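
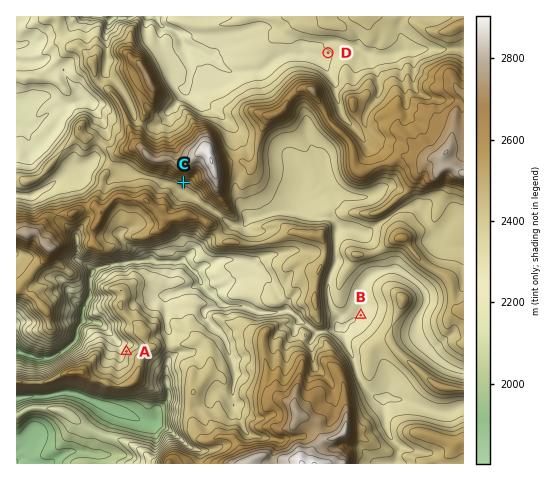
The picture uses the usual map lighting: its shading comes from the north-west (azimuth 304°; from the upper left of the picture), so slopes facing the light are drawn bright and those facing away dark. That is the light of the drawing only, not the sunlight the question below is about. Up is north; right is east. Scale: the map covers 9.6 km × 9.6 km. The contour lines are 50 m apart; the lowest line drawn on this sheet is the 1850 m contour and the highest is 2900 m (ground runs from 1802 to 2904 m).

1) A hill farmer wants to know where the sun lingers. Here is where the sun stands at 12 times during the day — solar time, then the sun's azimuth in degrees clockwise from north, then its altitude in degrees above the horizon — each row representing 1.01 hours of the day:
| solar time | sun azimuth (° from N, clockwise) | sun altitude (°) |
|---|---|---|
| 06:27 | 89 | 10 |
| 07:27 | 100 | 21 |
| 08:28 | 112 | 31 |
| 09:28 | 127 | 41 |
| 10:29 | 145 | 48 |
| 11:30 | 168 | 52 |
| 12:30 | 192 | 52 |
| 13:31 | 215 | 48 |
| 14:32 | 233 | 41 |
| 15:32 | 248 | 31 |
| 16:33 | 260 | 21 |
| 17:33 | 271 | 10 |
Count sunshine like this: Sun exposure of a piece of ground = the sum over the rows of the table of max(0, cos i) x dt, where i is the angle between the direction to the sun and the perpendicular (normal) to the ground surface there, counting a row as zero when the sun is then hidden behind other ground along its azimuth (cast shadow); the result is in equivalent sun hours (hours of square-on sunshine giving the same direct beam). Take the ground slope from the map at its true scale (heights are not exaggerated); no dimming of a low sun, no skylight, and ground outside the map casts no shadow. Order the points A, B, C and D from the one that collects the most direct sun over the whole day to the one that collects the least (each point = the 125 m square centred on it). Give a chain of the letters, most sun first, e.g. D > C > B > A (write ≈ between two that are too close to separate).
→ C > D > B > A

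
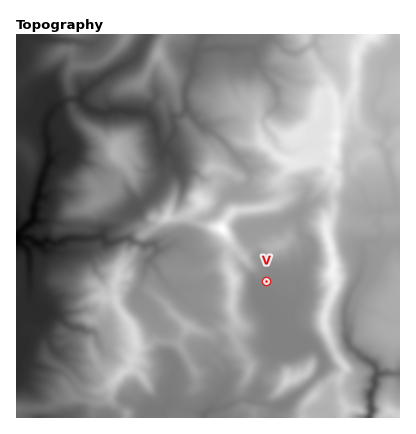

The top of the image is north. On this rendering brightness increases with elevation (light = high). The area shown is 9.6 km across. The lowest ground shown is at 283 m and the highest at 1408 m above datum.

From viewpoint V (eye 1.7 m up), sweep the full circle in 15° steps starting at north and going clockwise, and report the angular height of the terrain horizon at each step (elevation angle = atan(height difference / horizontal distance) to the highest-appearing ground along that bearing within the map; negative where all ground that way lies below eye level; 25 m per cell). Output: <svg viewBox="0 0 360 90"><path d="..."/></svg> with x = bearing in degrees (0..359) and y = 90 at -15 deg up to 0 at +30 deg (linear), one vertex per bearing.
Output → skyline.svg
<svg viewBox="0 0 360 90"><path d="M0 36l15-1 15 7 15-6 15-4 15-2 15 1 15 1 15 0 15 13 15 5 15-4 15 12 15-7 15-11 15-7 15-8 15-6 15-8 15 7 15 12 15-7 15 14 15 2"/></svg>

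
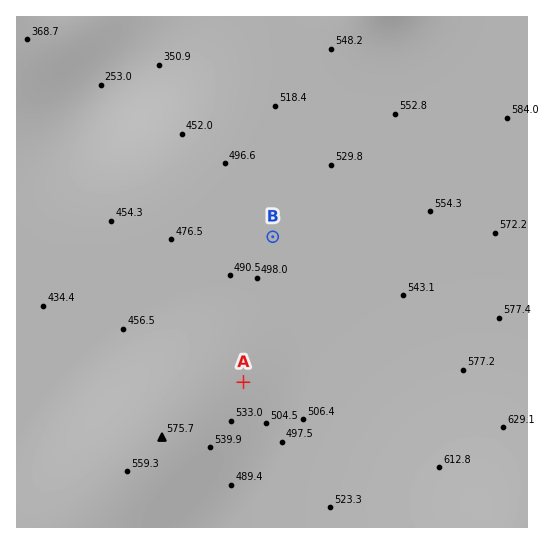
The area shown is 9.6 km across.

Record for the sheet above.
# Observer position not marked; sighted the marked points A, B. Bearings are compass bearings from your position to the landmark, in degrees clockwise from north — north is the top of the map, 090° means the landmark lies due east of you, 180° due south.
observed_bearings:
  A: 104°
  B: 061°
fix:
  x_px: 83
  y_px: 342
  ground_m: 440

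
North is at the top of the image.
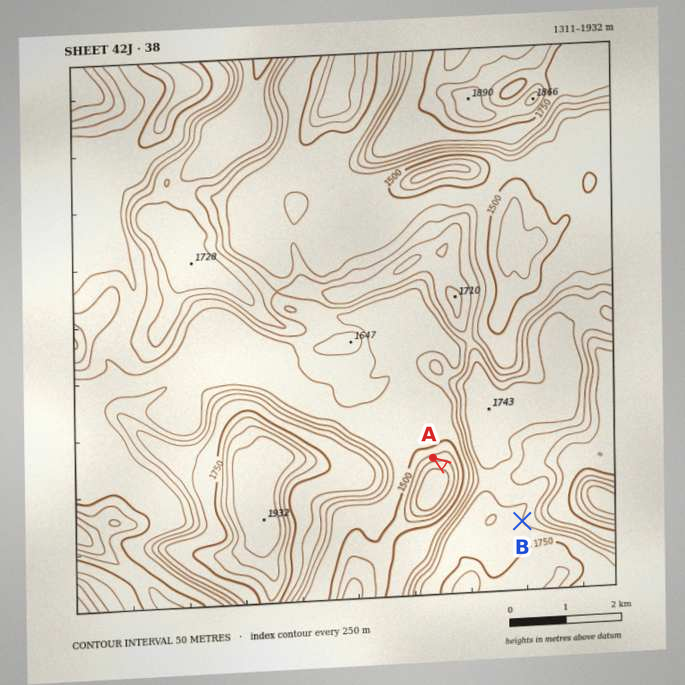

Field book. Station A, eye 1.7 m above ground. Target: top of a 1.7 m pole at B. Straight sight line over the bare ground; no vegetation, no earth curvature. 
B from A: no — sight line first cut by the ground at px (467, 482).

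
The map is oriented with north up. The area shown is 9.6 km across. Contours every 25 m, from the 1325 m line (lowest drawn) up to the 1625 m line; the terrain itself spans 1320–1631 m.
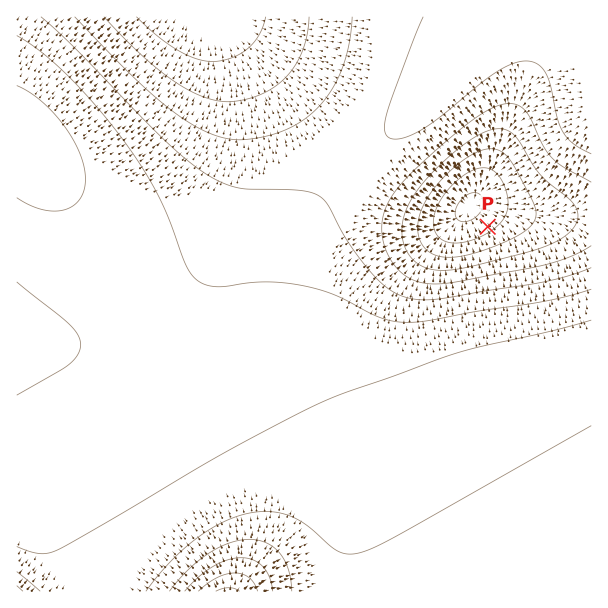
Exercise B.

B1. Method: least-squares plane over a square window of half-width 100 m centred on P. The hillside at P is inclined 5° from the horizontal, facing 323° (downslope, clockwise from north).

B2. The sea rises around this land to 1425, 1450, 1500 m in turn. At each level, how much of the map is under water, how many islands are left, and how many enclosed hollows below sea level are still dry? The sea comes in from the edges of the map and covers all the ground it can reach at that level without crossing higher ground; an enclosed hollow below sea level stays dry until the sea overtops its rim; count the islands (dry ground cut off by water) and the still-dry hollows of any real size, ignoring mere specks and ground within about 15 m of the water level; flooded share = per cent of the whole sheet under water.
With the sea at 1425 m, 15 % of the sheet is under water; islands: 0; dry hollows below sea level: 0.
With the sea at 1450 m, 26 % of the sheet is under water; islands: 0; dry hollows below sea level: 0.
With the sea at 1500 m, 69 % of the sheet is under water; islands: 0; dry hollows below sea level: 0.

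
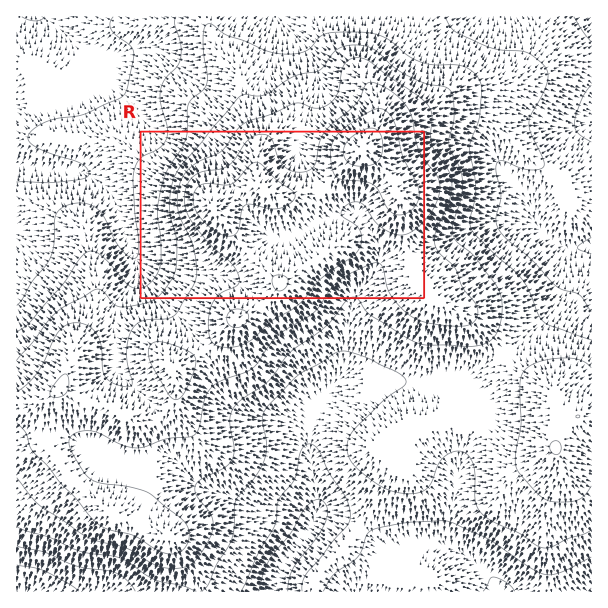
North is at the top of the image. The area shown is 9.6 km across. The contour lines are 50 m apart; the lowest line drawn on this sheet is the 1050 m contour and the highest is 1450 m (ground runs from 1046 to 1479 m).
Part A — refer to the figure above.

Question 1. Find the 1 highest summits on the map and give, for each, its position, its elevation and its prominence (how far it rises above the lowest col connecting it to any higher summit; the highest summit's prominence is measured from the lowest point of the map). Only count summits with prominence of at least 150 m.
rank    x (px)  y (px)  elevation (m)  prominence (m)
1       363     149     1479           433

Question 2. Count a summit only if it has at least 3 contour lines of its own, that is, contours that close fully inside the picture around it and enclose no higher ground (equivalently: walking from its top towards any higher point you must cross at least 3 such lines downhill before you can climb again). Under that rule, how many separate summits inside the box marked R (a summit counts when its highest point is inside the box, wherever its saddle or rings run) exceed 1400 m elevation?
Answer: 1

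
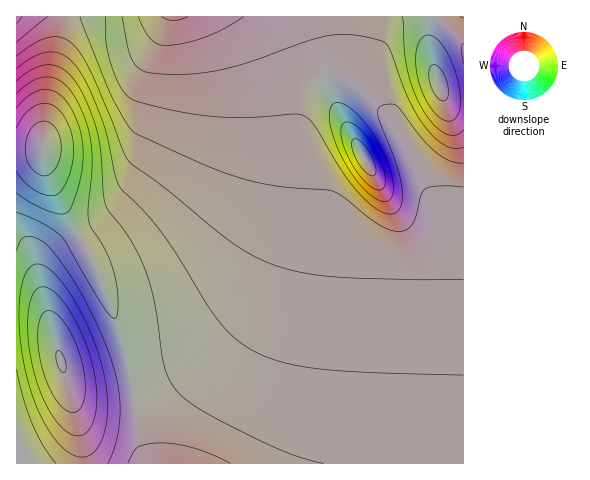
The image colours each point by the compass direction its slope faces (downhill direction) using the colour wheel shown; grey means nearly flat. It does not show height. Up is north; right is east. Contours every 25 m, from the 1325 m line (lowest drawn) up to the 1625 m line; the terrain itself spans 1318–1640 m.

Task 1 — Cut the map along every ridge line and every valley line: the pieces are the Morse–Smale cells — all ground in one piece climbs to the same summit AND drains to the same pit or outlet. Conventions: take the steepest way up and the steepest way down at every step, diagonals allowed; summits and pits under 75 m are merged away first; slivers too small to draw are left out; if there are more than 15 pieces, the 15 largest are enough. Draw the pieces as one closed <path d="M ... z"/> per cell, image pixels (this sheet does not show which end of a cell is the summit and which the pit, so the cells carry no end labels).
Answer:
<path d="M463 16l-447 1 0 134 13 0 15-4 0 17 8 22 47 88 24 70 10 42 7 51 6 18 5 9 313-1z"/><path d="M42 148l-4 2-22 2 0 283 13 29 121 0-10-27-11-68-19-65-18-45-40-73-7-18z"/><path d="M17 436l-1 27 12 1 1-3z"/>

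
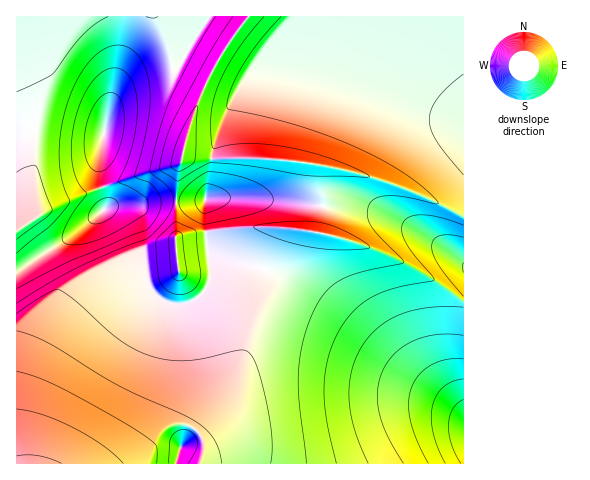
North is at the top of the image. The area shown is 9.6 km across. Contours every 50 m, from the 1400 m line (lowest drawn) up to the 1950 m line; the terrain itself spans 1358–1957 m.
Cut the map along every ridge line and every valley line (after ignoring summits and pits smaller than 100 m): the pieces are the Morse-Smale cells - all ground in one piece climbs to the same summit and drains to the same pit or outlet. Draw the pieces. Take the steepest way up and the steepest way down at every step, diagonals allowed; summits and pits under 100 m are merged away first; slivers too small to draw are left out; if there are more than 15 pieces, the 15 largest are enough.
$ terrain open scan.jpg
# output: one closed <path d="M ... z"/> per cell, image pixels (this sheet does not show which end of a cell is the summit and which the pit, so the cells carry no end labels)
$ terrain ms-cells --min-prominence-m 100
<path d="M208 16l-192 1 1 447 112 0 8-6 28-30 4-2 17-2 15 11 22-25 10-19 20-66 5-34 5-21-54-18-5-52-46 2-17 3-24 0-12 3 1-12-7-23 1-20 6-31 4-18 6-12 9-8 15-8 22-6 14-2 31-48z"/><path d="M463 16l-214 0-23 31-22 41-14 37-7 27 0 2 4 2 21 2 59 0 53 7 3 43-5 24-40-4-15 41 34 12 31 21 33 26 46 42 44 31 12 13z"/><path d="M265 269l-4 5-6 41-17 63-15 32-22 25-15-11-13 0-8 4-35 36 334-1 0-49-5-6-52-38-46-42-33-26-31-21z"/><path d="M248 16l-39 0-33 52-14 2-22 6-15 8-9 8-6 12-4 18-6 31-1 20 7 23-1 12 12-3 24 0 17-3 46-2 5 52 54 17 15-41 40 4 5-24-3-42-37-6-75-2-25-4 7-29 14-37 22-41z"/>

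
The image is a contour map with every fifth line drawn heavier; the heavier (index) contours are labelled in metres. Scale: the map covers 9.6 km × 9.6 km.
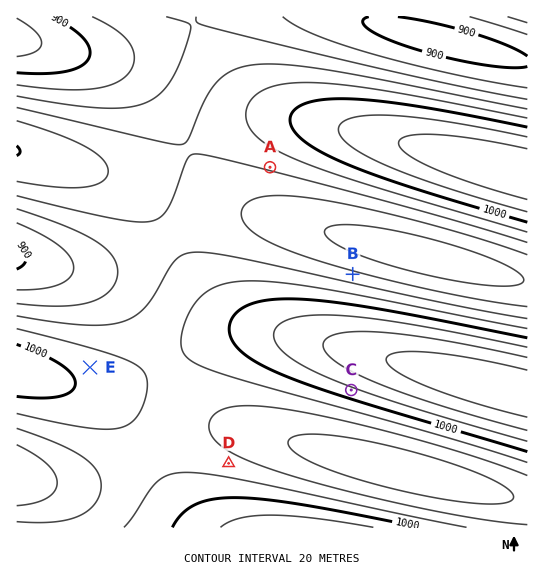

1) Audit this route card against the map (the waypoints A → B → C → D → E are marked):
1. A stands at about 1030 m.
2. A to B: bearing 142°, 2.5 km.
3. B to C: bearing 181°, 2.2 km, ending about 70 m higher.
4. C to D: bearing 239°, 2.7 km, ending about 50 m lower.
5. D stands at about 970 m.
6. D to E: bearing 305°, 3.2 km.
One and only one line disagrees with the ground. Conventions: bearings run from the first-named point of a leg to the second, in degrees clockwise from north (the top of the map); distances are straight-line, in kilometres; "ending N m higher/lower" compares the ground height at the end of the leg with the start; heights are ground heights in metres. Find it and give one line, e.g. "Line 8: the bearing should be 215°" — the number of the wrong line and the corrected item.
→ Line 1: the height should be about 960 m.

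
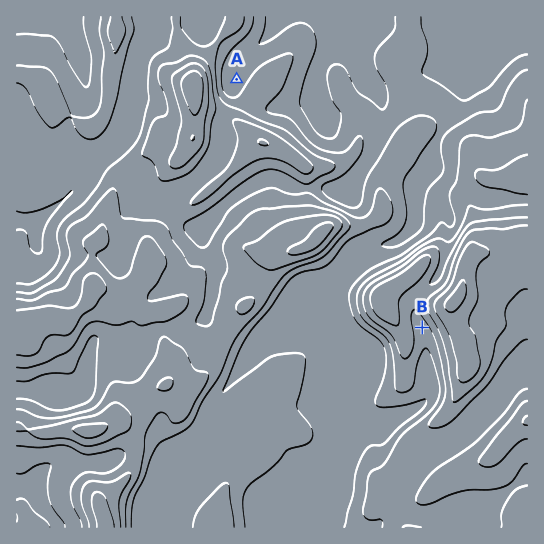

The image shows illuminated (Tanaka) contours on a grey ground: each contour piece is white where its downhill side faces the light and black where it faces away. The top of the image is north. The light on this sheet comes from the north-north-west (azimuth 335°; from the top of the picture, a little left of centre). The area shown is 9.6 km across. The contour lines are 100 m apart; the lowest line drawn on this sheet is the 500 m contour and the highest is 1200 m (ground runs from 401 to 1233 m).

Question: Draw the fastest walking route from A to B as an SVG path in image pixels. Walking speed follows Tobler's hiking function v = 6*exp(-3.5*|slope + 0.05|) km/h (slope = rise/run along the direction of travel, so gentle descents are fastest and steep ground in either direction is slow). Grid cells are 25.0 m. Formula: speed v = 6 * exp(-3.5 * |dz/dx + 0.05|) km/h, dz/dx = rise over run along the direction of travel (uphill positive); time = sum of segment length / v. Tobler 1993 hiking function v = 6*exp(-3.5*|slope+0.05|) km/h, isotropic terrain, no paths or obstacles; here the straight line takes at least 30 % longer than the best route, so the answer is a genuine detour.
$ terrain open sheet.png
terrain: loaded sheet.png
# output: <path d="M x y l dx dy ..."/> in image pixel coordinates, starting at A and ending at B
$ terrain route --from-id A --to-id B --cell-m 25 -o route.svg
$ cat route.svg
<path d="M237 79l2 6 0 9 2 0 1 3 3 2 4 3 2 3 2 2 4 4 13 7 12 0 8 4 23 23 18 9 22 0 5 3 3 0 10 5 12 0 8 4 14 27 18 9 8 8 16 32 2 1-3 6 0 2-1 3 0 1-10 19-6 7-4 8-6 5-2 5 0 16 1 3 0 1 4 8"/>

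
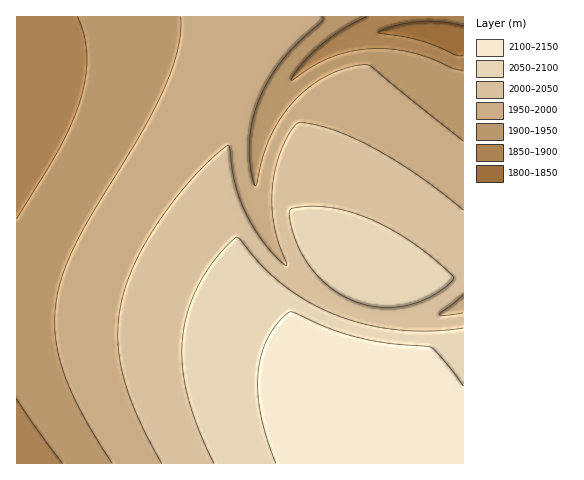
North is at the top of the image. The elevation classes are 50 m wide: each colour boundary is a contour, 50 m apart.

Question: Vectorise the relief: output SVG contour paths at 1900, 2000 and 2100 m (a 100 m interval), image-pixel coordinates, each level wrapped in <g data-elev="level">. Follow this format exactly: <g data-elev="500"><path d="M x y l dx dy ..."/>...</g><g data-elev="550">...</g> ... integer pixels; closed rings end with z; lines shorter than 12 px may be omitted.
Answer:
<g data-elev="1900"><path d="M17 399l45 64"/><path d="M463 70l-10-2-22-10-20-6-20-3-20 0-20 2-19 6-19 9-21 14-1 0 12-18 19-18 21-15 23-12"/><path d="M77 17l7 18 3 20-1 21-6 23-8 23-11 24-44 73"/></g><g data-elev="2000"><path d="M463 313l-18 2-6-1 24-19"/><path d="M463 210l-45-35-47-28-39-18-19-5-14-1-8 8-9 17-6 20-4 20 0 19 2 17 5 19 8 21-1 2-9-8-13-15-19-30-10-30-6-37-2 0-7 6-34 34-32 43-22 41-7 18-5 19-2 34 5 36 15 40 24 46"/></g><g data-elev="2100"><path d="M463 386l-18-25-14-14-43-4-30-5-26-9-37-16-5-1-12 11-10 14-7 18-3 19 0 19 3 21 6 24 9 25"/></g>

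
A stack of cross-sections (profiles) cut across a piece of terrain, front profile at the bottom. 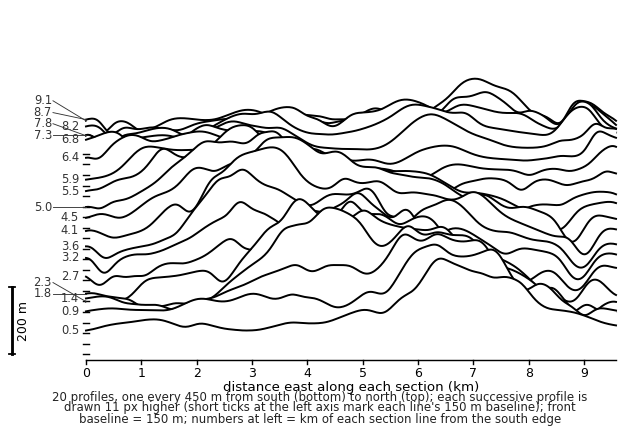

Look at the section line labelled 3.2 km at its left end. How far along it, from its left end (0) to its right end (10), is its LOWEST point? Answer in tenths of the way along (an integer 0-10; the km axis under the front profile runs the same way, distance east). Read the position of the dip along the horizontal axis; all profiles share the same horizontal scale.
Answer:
9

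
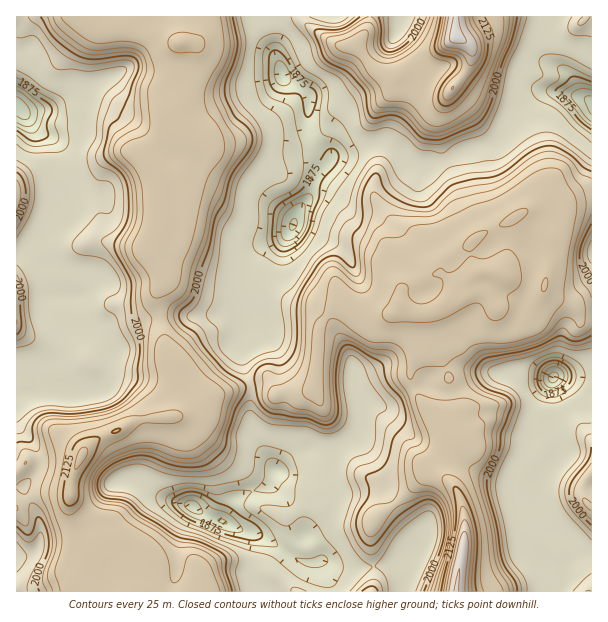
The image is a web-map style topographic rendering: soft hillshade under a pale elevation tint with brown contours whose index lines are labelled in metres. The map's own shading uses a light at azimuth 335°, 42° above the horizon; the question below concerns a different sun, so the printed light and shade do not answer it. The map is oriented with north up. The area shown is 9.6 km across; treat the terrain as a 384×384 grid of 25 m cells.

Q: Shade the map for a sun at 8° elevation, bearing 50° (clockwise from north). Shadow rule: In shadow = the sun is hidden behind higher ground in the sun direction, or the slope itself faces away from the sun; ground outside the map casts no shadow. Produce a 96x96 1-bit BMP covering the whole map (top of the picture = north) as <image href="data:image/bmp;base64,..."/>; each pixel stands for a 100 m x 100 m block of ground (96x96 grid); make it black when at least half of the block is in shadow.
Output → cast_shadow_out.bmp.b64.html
<image width="96" height="96" href="data:image/bmp;base64,Qk2+BAAAAAAAAD4AAAAoAAAAYAAAAGAAAAABAAEAAAAAAIAEAAATCwAAEwsAAAIAAAAAAAAA////AAAAAAB+AAAAAAAAA/+AAAA+AAAAAAAAA/+AAAA8AAAAAAAAA/+AAAB8AAAAAAAAA/+AAAD8AAAAAAAfg//AAAD+AAAAAAAf4f/AAAD+AAAAAAAf4f/AAAD+AAAAAAAP4f/AAAD/AAAAAAAH4f/AAHz/AAAAA+AH4f/AAP/+AAAAH+ADwP/AAP++AAAAP+ADwP/AAP8+AAAA/8ABgH/AAP8/gAAP/wAAgH/AAP8fgAAf4AAAAD/AAH4fgAA/wAABgD/AAHwPgAA/gAADwB+AADgHgD//AAADw48AABgHgP/+AAADw8AAAAAHgf/+AAwBg8AAAAAHgf/+ABwAAcAAAAAPgP/8ABwAAYAAAAQOwH/4ABgAAIAAAAceAD/AADgAAAAAAAc8AAcAAD8AAAAAAAd8AAAAAP/AAHgAAAZ4AAAAB//wH/gAAAA4AAAAB//wH/AAAAAAAAAAB//wP/AAAAAAAAAAB//gP+AAAAAAAAAAA//Af+AAAAAAAAAAA+AAf+AAAAAAAIAAAcAAf8AAAAAAAeAAAcAAf8AAAAAAAfgAAYAAf4AAAPAAAPwAAIAB/4AAAfwAAP4AAAAD/wADAfwAAP4AAAAD/wAHw/wAAP4AAAcD/wAH8/gAAP4AAB+D/4AH/fgAAP4AAD+D/wAD/vwAAf4AAD+D4AAABnwAAfwAAD+DwAAAADwAA/wAAD+DAAAAABgAA/wAAB+AAAAAAAAAAfgAAB+AAAAAAAAAAfgAAA+AAAAAAAAAAfgAAAeAAAAAAAAAB/wAAAOAAAAAAAAAD/gAAAMAAAAAAAAAH/gAAAEAAAAAAAAAH/wAAAAAAAAAAAAAD/wAAAAAYAAAAAAAD/gAAAAA4AAAAAAAB/gAAAAB4AAAAAAAB/AAAAAB4AAAAAAAA+AAAAABwAAAAAAAAeAAAAABwAAAAAAAAEAAAAMAAAAAAAAAAMAAAAeAAAAAAAAAAeAAAAPAAAAAAAAAAfAAAAPAAAAAAAAAA/gAAAPgwAAAAAAAB/gAAAHhwAAAAAAAD/gAAADh4AAAAAAAH/gAAABhwAAAAAAAP/gAAAAgwAAAAAAAP/gAAAAAQAAAAAAAP/gAAAAAAAAAAAAAP/AAAAAAAAAAAAAAH/AAAAAAAAAAAAAAH+AAAAAAAYAAAAAAD8AAAAAeB+AAAAAAB4AAAAAfH/wAAAAABwAAAAAfP/4AAAACDwAAAAAf//4AAAAHBwAAAAAf//4AAAAOBgAAAAD///wAAAD4AhwAAAD///AAAAD+ADwAAAH///wAAAD/ADwAAAH//98AAAD/ADwAAAf//w8AAAD+ADwAAB//+AcAAAD8APgAAB//+AMAAB/wA/gAAD//+AwAAA/v//gAAD//8H8AAA+f//wAAD//4H+AAA9///4AAD//wH/gAB7///4AAD//gH/wABj///wAAD/+AH/wAAD///wAAB/4AH/gAAB/8BAAAB/wAP+AAAB/4AAAAAfgAP8AAAA/wAAAAAfAAH8AAAg/AAAAAAcAAD+AAAAeAAAAAAAAAD+AAAA="/>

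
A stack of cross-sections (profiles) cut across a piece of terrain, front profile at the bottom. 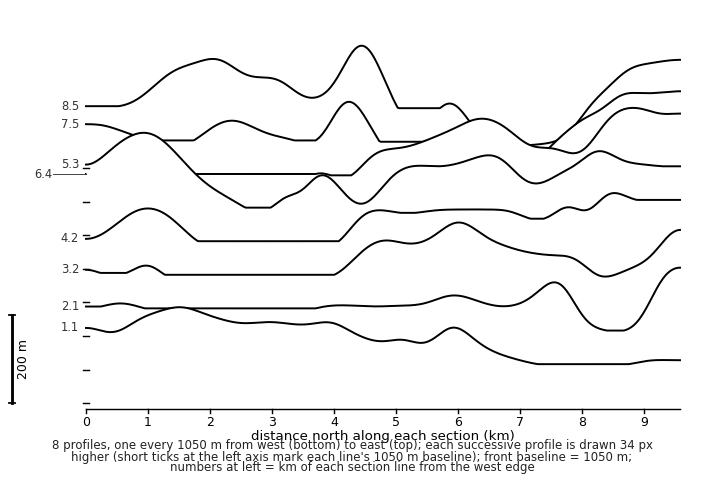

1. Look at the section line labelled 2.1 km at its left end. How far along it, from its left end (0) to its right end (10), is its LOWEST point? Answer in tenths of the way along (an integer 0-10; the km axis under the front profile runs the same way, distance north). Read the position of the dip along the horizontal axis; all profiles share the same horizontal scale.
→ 9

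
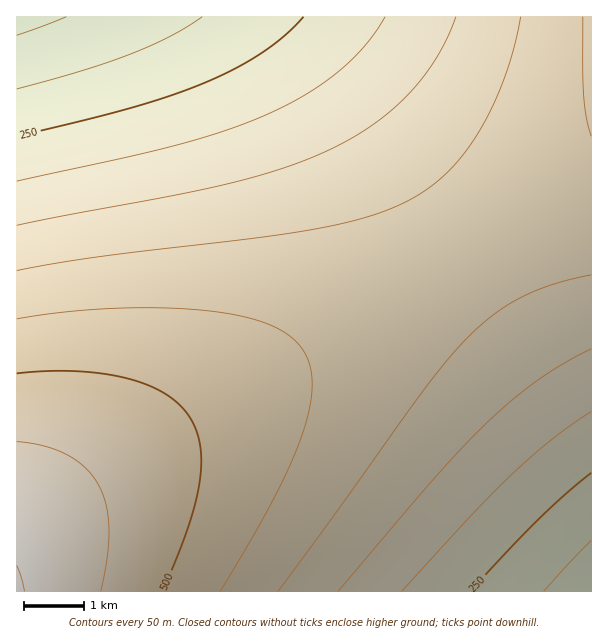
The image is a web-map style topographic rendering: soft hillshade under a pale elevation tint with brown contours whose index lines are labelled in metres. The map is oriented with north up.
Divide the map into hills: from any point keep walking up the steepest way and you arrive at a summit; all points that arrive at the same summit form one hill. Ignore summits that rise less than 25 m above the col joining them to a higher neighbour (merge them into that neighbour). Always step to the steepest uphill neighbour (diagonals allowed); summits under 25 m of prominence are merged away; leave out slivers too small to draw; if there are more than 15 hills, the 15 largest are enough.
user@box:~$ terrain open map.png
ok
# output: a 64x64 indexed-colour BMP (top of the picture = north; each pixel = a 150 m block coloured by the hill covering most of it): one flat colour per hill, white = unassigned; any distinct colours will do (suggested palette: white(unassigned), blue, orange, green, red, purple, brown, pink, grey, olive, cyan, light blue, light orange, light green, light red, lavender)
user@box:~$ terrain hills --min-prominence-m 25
<image width="64" height="64" href="data:image/bmp;base64,Qk12CAAAAAAAAHYAAAAoAAAAQAAAAEAAAAABAAQAAAAAAAAIAAATCwAAEwsAABAAAAAAAAAA////ALR3HwAOf/8ALKAsACgn1gC9Z5QAS1aMAMJ34wB/f38AIr28AM++FwDox64AeLv/AIrfmACWmP8A1bDFABERERERERERERERERERERERERERERERERERERERERERERERERERERERERERERERERERERERERERERERERERERERERERERERERERERERERERERERERERERERERERERERERERERERERERERERERERERERERERERERERERERERERERERERERERERERERERERERERERERERERERERERERERERERERERERERERERERERERERERERERERERERERERERERERERERERERERERERERERERERERERERERERERERERERERERERERERERERERERERERERERERERERERERERERERERERERERERERERERERERERERERERERERERERERERERERERERERERERERERERERERERERERERERERERERERERERERERERERERERERERERERERERERERERERERERERERERERERERERERERERERERERERERERERERERERERERERERERERERERERERERERERERERERERERERERERERERERERERERERERERERERERERERERERERERERERERERERERERERERERERERERERERERERERERERERERERERERERERERERERERERERERERERERERERERERERERERERERERERERERERERERERERERERERERERERERERERERERERERERERERERERERERERERERERERERERERERERERERERERERERERERERERERERERERERERERERERERERERERERERERERERERERESERERERERERERERERERERERERERERERERERERERERESIRERERERERERERERERERERERERERERERERERERERERIhERERERERERERERERERERERERERERERERERERERERIiERERERERERERERERERERERERERERERERERERERERIiIREREREREREREREREREREREREREREREREREREREREiIhEREREREREREREREREREREREREREREREREREREREiIiEREREREREREREREREREREREREREREREREREREREiIiIRERERERERERERERERERERERERERERERERERERESIiIhERERERERERERERERERERERERERERERERERERESIiIiERERERERERERERERERERERERERERERERERERESIiIiIRERERERERERERERERERERERERERERERERERERIiIiIhERERERERERERERERERERERERERERERERERERIiIiIiERERERERERERERERERERERERERERERERERERIiIiIiIREREREREREREREREREREREREREREREREREREiIiIiIhEREREREREREREREREREREREREREREREREREiIiIiIiEREREREREREREREREREREREREREREREREREiIiIiIiIRERERERERERERERERERERERERERERERERESIiIiIiIhERERERERERERERERERERERERERERERERESIiIiIiIiERERERERERERERERERERERERERERERERESIiIiIiIiIRERERERERERERERERERERERERERERERERIiIiIiIiIhERERERERERERERERERERERERERERERERIiIiIiIiIiERERERERERERERERERERERERERERERERIiIiIiIiIiIREREREREREREREREREREREREREREREREiIiIiIiIiIhEREREREREREREREREREREREREREREREiIiIiIiIiIiEREREREREREREREREREREREREREREREiIiIiIiIiIiIRERERERERERERERERERERERERERERESIiIiIiIiIiIhERERERERERERERERERERERERERERESIiIiIiIiIiIiERERERERERERERERERERERERERERESIiIiIiIiIiIiIRERERERERERERERERERERERERERERIiIiIiIiIiIiIhERERERERERERERERERERERERERERIiIiIiIiIiIiIiERERERERERERERERERERERERERERIiIiIiIiIiIiIiIRERERERERERERERERERERERERERIiIiIiIiIiIiIiIhEREREREREREREREREREREREREREiIiIiIiIiIiIiIiEREREREREREREREREREREREREREiIiIiIiIiIiIiIiIREREREREREREREREREREREREREiIiIiIiIiIiIiIiIhEREREREREREREREREREREREREiIiIiIiIiIiIiIiIiERERERERERERERERERERERERESIiIiIiIiIiIiIiIiIRERERERERERERERERERERERESIiIiIiIiIiIiIiIiIhERERERERERERERERERERERESIiIiIiIiIiIiIiIiIiERERERERERERERERERERERESIiIiIiIiIiIiIiIiIiIRERERERERERERERERERERESIiIiIiIiIiIiIiIiIiIhERERERERERERERERERERESIiIiIiIiIiIiIiIiIiIiERERERERERERERERERERERIiIiIiIiIiIiIiIiIiIiIRERERERERERERERERERERIiIiIiIiIiIiIiIiIiIiIhERERERERERERERERERERIiIiIiIiIiIiIiIiIiIiIi"/>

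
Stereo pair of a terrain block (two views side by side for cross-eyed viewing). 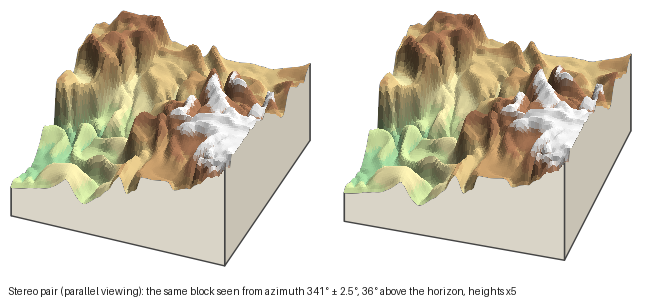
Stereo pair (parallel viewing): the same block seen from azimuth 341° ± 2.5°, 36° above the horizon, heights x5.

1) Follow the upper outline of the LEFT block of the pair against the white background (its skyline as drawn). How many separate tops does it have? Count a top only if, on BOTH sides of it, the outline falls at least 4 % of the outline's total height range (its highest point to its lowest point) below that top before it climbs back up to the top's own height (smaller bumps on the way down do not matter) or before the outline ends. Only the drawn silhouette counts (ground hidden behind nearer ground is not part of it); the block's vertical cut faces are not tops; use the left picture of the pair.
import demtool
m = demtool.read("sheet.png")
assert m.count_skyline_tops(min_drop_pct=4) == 2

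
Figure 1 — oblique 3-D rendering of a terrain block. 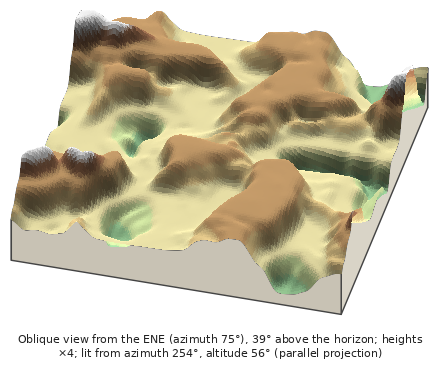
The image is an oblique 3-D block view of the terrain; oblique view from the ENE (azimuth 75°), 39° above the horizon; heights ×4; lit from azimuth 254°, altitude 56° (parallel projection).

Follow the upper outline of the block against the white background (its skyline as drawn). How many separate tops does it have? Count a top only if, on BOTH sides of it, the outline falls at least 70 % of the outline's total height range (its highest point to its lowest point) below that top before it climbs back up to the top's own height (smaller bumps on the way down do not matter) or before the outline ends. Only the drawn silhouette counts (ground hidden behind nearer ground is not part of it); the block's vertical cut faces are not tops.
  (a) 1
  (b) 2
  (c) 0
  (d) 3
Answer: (c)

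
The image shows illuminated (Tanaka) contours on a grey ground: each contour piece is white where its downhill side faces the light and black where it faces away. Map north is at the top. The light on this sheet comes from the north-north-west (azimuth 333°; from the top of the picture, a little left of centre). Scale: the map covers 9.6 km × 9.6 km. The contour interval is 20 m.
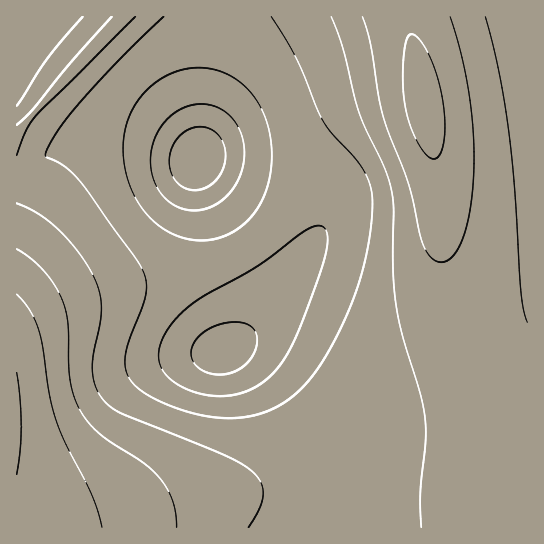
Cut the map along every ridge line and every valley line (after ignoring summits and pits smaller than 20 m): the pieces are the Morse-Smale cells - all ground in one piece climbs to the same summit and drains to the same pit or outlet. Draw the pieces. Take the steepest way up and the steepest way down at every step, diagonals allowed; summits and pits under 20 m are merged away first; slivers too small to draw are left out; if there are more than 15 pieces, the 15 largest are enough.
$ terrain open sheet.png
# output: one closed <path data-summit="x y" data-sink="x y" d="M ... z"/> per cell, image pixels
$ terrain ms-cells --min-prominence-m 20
<path data-summit="425 106" data-sink="198 159" d="M527 16l-344 1 0 32 14 76 2 40 18 26 41 45 21-21 40-66 19-20 31-14 40-10 15 0 15 74 5 106 15 72 10 29 16 31 19 25 23 26z"/><path data-summit="425 106" data-sink="223 350" d="M423 104l-34 5-24 7-23 11-18 15-11 15-28 49-26 31 14 16 11 17 1 9-2 10-8 13-20 24-28 23 11 2 15 8 35 35 16 23 12 24 9 38 70-2 56 7 34 13 42 31 1-59-29-34-18-25-17-37-11-36-10-63-4-95z"/><path data-summit="17 418" data-sink="223 350" d="M259 237l-22 16-20 10-126 29-41 15-27 13-7 6 1 202 78-1 127-31 71-13 29-3 2-2-1-15-7-22-12-24-16-23-35-35-15-8-11-2 28-23 20-24 9-17 1-10-5-13z"/><path data-summit="17 418" data-sink="198 159" d="M182 16l-59 0-107 115 1 194 33-18 41-15 126-29 26-14 16-12-42-46-18-26-2-40-14-76z"/><path data-summit="425 106" data-sink="198 159" d="M395 477l-70 2 0 31-2 17 204 0-36-26-26-13-27-7z"/><path data-summit="17 418" data-sink="198 159" d="M323 479l-101 17-113 28-22 3 235 1 3-18 0-28z"/><path data-summit="17 418" data-sink="17 73" d="M122 16l-106 1 1 114 106-113z"/>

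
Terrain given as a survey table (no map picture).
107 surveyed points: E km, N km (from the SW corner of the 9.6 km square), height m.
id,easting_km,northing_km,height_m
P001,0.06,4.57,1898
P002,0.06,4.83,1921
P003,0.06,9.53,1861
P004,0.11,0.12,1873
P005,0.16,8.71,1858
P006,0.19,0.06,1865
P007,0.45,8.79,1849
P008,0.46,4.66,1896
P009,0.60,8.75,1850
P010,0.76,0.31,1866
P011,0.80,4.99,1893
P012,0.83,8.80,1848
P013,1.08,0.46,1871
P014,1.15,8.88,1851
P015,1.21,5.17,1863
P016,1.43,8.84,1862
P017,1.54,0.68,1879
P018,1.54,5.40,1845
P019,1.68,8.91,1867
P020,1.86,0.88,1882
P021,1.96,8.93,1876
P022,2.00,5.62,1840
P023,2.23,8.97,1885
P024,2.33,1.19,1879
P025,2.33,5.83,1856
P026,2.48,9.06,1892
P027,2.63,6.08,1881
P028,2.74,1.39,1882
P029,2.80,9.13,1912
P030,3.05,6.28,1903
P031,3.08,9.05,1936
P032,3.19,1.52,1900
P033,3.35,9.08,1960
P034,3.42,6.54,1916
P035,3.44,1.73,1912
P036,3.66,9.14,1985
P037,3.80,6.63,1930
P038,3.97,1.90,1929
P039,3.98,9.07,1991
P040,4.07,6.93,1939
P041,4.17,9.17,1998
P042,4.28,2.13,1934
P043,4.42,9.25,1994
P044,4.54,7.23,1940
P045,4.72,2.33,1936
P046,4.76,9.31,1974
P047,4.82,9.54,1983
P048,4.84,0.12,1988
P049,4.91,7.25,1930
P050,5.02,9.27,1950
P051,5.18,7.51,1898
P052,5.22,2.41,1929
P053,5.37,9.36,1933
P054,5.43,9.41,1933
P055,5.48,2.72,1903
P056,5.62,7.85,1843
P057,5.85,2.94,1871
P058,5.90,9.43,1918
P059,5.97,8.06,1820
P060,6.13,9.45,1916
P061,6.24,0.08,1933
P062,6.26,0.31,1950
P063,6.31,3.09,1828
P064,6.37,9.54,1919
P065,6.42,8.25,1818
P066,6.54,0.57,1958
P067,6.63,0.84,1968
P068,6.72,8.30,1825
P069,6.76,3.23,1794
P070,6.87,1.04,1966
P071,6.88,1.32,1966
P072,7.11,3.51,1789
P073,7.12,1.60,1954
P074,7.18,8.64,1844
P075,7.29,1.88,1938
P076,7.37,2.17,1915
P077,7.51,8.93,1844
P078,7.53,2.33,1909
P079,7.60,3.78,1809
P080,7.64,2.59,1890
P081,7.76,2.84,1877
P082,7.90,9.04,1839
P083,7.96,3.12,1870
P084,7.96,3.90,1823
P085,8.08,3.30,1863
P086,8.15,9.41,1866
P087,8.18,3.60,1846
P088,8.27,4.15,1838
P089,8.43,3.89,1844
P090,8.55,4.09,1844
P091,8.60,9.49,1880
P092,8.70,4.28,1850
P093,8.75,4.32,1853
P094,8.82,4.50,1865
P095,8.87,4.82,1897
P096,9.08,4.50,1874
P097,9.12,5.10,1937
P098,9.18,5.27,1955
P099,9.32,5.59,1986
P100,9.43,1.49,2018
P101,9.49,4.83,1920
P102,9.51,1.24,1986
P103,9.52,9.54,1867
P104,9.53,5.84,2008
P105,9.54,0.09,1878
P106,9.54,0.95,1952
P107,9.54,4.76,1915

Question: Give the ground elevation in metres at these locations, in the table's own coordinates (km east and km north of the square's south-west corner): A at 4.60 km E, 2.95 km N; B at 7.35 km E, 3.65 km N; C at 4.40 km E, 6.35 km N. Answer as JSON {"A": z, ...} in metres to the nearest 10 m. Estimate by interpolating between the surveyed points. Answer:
{"A": 1930, "B": 1800, "C": 1960}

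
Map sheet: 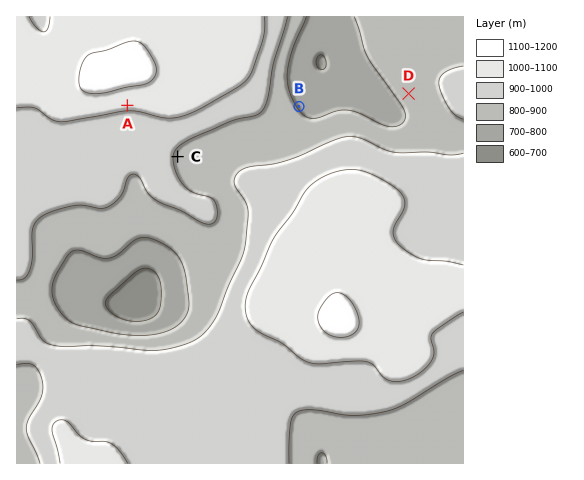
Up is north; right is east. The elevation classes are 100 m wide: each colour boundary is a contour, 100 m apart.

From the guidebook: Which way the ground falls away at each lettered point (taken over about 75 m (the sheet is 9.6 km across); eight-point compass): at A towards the S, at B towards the NE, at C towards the E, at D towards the SW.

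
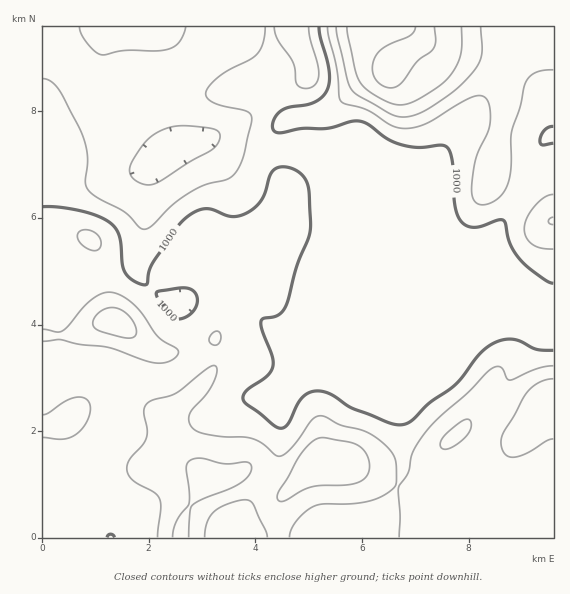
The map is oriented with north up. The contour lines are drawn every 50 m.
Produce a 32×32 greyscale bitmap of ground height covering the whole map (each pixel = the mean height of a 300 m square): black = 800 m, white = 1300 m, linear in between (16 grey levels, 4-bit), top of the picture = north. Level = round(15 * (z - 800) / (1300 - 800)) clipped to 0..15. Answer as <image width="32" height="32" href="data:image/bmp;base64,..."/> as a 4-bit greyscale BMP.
<image width="32" height="32" href="data:image/bmp;base64,Qk12AgAAAAAAAHYAAAAoAAAAIAAAACAAAAABAAQAAAAAAAACAAATCwAAEwsAABAAAAAAAAAAAAAAABEREQAiIiIAMzMzAERERABVVVUAZmZmAHd3dwCIiIgAmZmZAKqqqgC7u7sAzMzMAN3d3QDu7u4A////AGZmZniZdmeId3d3iJiIiIhmZmZ4mYd4iHd3d4iYiIiIZmZneImYiJmIiIeImIiIiGZmd4iZqZiJmZmYiIiIiIh2ZniJmZmZiaqqmHiIiJmId3Z3iJmIiHiaqZh4mYiZmYh3Z3iId3dniYiHd4mZmqmIh3eIh3d2Znh3ZmZ4mYmqeId3eIh3ZmZnZmVWZ4iIqnd3d3d4h2ZmZmZlVVZ4iJl3d3d3d4d2ZmZmZVVVZ4d4d3d4iHd3dmZmZmVVVVZ3ZoiImYd3d3ZmZmZlVVVVZmZ3iamGZndmZmZmZVVVVVVVd3iYdmZ3ZmZmZlVVVVVVVmZ3d2ZmZmZmZmZVVVVVVVZmd3ZmZmZndmZmVVVVVVVmZ3d2ZmZmZ3ZmZlVVVVVWd3eIdVZmZnd3ZmZVVVVVZnh3d2VFZmZnd2ZlVVVWZmeJZmVURFZmZmZmZVVVVnd2eGVUQzNFVVZmZmVVVWZ4h3dlVDMzNERWZmZlVVZmeJdnZVQzMzM0VWZmVVVWZniHZlVUMzMzM0VmZVVWZmZ4h2ZVRDMzMzNFZmZmZ3d2Z4dmVUQ0QzNERWZnd3mZh3eIdlRDM0REVVVVVniru6mHiHdEQzM0REVmVUV6vMu6mIh3RDMzMzNEVVVFiszMy6mIiEMzMzMzM0RURpvMzMupiIhDMzMzMzM0REabzMzLqYiI"/>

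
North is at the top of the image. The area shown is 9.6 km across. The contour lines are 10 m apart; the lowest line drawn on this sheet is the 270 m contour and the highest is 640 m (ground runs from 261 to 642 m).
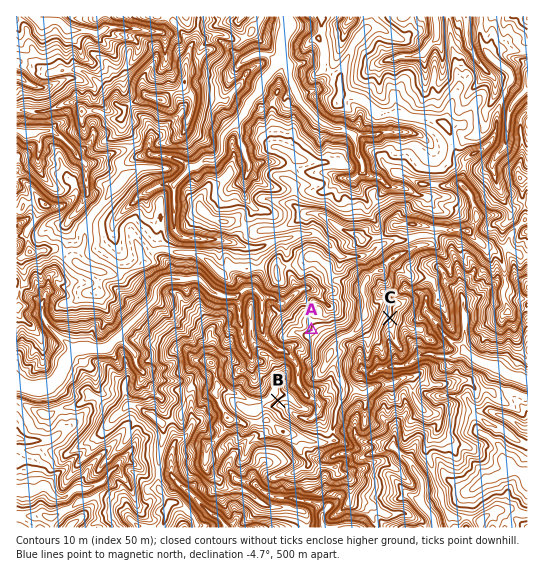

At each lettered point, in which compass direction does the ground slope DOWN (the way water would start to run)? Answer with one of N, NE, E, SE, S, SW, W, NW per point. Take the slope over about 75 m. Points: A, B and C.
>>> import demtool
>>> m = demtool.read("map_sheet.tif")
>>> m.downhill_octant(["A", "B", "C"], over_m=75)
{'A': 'NW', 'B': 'SE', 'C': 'SE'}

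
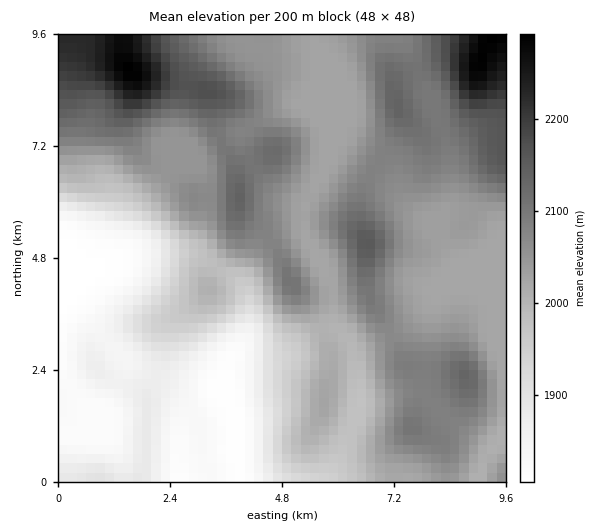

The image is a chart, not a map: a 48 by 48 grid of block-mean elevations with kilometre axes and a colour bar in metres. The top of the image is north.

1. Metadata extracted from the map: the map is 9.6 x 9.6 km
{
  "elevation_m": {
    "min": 1810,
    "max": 2290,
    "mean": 2020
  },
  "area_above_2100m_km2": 18.5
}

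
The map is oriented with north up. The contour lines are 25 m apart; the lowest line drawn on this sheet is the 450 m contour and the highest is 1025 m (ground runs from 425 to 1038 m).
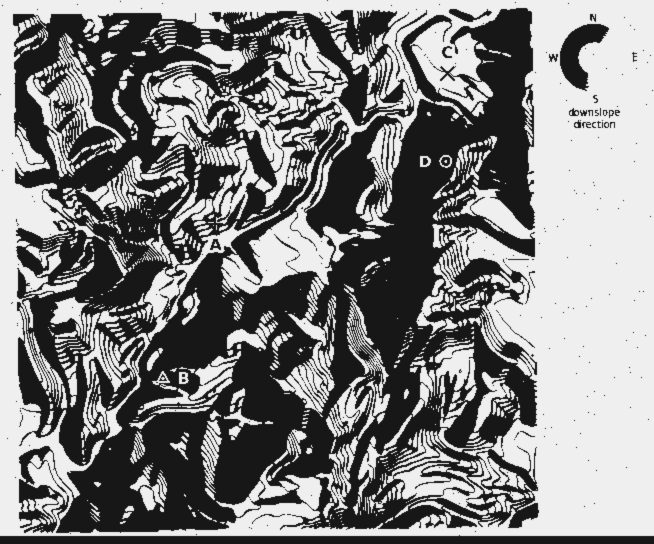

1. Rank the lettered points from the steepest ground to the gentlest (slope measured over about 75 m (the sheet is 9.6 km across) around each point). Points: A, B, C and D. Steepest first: D A B C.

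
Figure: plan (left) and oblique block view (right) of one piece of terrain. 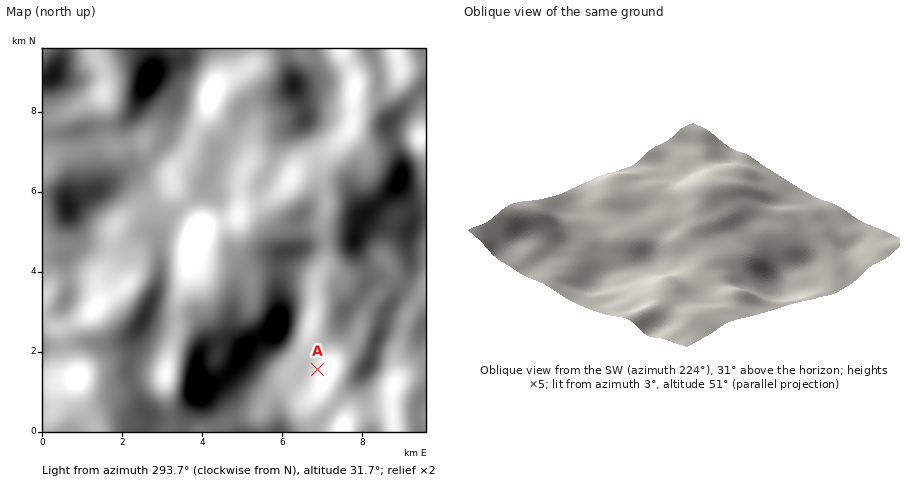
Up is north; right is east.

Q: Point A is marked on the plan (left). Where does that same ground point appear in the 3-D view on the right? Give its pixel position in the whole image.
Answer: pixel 813 269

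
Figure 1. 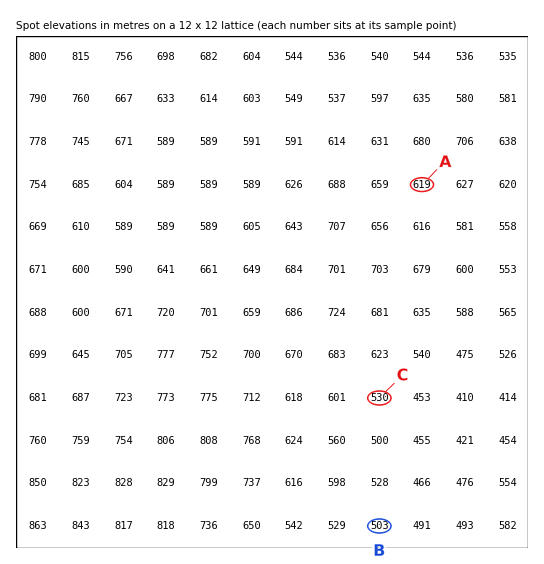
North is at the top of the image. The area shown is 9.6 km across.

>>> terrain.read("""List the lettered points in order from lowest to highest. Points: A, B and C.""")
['B', 'C', 'A']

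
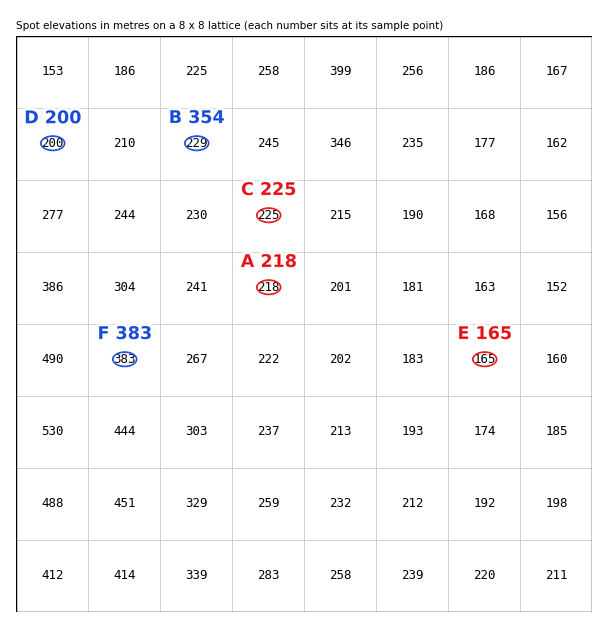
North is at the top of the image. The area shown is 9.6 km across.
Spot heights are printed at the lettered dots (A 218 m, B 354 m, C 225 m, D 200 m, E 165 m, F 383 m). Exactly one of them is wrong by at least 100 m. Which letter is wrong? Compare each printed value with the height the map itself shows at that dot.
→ B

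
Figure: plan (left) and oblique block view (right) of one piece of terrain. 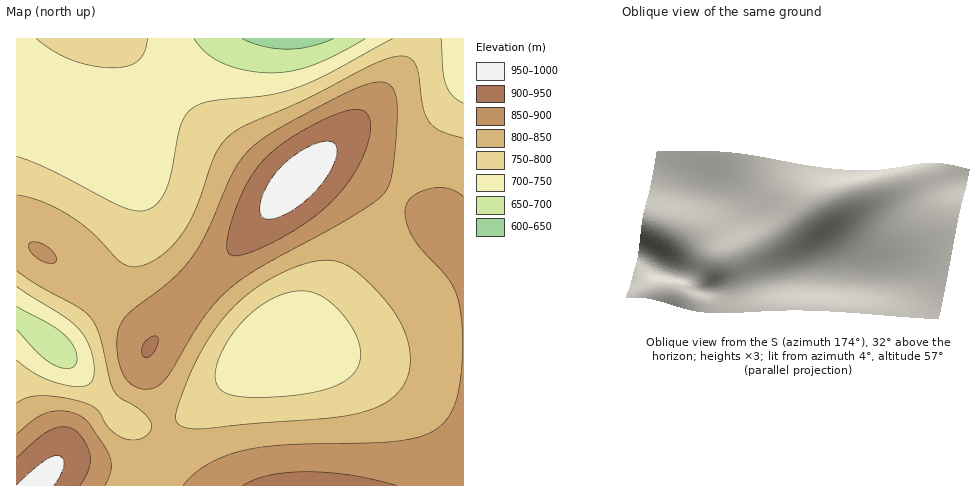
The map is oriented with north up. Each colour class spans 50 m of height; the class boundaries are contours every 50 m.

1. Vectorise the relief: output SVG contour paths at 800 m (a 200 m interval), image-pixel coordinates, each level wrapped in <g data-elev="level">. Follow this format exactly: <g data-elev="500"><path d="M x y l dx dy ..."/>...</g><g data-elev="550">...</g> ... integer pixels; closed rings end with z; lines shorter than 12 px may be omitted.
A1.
<g data-elev="800"><path d="M189 428l-7-1-4-3-2-5 0-6 13-37 16-32 16-23 17-19 20-15 23-14 20-8 17-4 14 0 11 3 14 8 19 18 15 18 11 18 8 24 0 12-1 11-4 10-6 9-9 8-11 6-20 7-26 5-127 11z"/><path d="M17 271l22 15 39 21 12 10 9 18 11 44 4 12 6 7 15 8 10 8 5 7 1 7-3 6-5 4-7 2-7 0-9-3-7-5-7-7-9-15-14-8-21-5-21-1-14 2-10 5"/><path d="M463 138l-22-7-11-8-7-16-4-32-3-10-7-8-11-1-12 3-15 6-67 35-58 25-15 9-9 10-7 10-18 53-13 24-18 21-11 8-10 5-12 2-9-3-8-6-24-26-21-15-29-15-25-7"/></g>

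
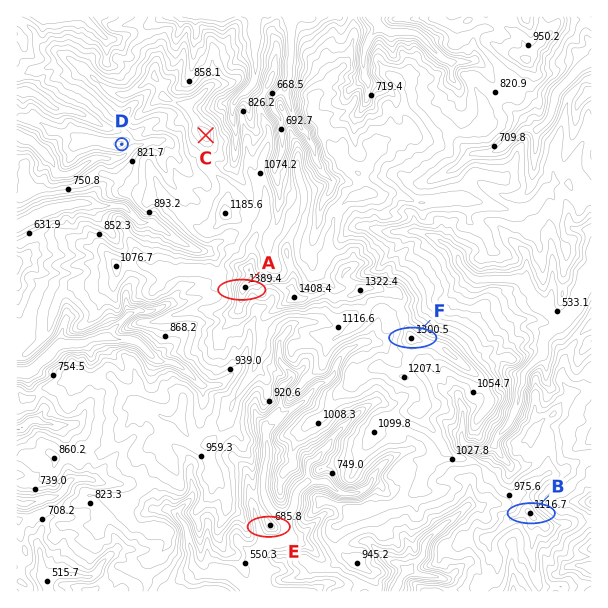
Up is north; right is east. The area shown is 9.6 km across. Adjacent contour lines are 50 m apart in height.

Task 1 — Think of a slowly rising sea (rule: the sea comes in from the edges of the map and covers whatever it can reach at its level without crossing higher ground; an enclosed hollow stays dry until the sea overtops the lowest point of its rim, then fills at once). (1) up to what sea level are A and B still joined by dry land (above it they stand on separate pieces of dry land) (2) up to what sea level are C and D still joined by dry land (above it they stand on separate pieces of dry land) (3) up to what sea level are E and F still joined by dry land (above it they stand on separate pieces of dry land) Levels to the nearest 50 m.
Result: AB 950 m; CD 800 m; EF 600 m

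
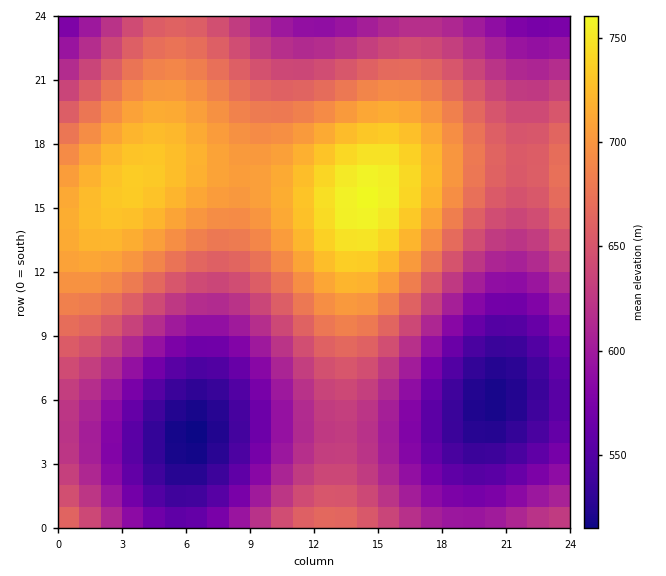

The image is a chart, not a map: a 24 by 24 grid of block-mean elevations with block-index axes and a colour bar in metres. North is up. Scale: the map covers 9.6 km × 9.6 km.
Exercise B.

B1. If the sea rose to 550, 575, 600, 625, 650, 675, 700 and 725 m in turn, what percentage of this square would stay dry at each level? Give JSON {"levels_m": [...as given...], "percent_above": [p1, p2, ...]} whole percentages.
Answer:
{"levels_m": [550, 575, 600, 625, 650, 675, 700, 725], "percent_above": [90, 82, 72, 59, 45, 31, 21, 8]}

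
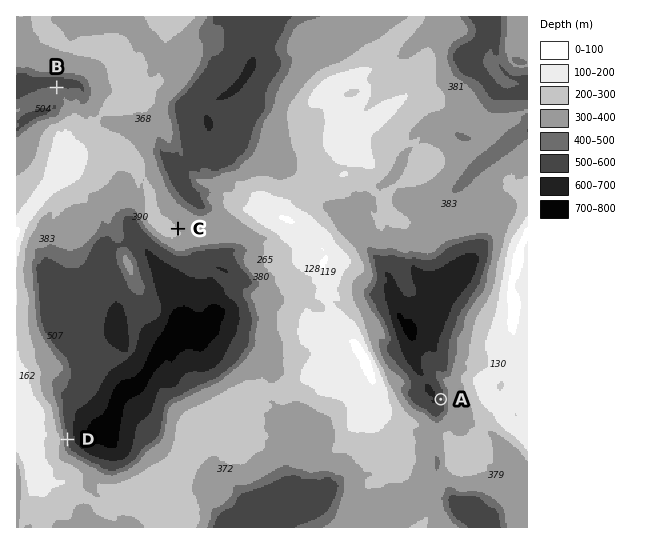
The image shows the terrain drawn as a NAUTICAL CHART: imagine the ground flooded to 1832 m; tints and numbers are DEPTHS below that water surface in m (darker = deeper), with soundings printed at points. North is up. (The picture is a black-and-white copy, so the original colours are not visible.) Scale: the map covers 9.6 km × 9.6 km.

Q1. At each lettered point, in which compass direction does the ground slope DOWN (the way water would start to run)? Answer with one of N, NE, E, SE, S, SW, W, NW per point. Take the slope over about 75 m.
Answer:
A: W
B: N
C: NE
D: E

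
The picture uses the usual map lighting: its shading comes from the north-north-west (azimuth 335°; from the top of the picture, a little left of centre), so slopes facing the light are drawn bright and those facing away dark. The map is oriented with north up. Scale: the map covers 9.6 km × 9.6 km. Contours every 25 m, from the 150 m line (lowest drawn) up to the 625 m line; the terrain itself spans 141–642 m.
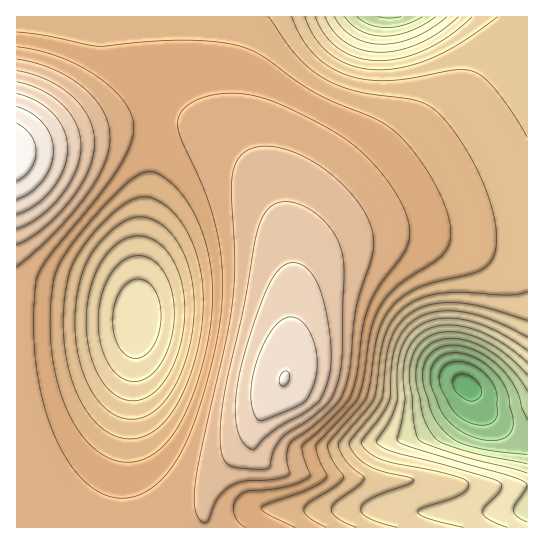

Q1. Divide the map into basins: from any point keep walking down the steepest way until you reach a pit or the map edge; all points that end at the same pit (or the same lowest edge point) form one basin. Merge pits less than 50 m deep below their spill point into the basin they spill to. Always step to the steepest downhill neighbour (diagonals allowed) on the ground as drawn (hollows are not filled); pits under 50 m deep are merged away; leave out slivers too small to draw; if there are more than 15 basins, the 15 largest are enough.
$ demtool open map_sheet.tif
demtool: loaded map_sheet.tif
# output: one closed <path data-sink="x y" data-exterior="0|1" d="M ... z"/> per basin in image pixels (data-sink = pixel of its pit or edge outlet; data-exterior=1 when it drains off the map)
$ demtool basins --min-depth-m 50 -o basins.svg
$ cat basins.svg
<path data-sink="137 319" data-exterior="0" d="M166 116l-12 0-41 8-97 26 0 317 32 47 3 14 154 0-1-22 11-28 36-39 9-22 19-24 8-20 5-51 0-61-4-23-9-28-22-37-26-28-32-20z"/><path data-sink="467 387" data-exterior="0" d="M421 233l-46 2-29 6-21 10-21 18-9 22-6 66-6 28-23 32-9 22-36 39-11 28 2 22 322-1 0-288-57 0z"/><path data-sink="390 17" data-exterior="1" d="M527 16l-360 1 2 54 10 28 14 16 34 25 22 22 15 20 15 28 8 23 5 28 1 50 3-25 8-17 21-18 21-10 43-8 32 0 50 6 57-1z"/>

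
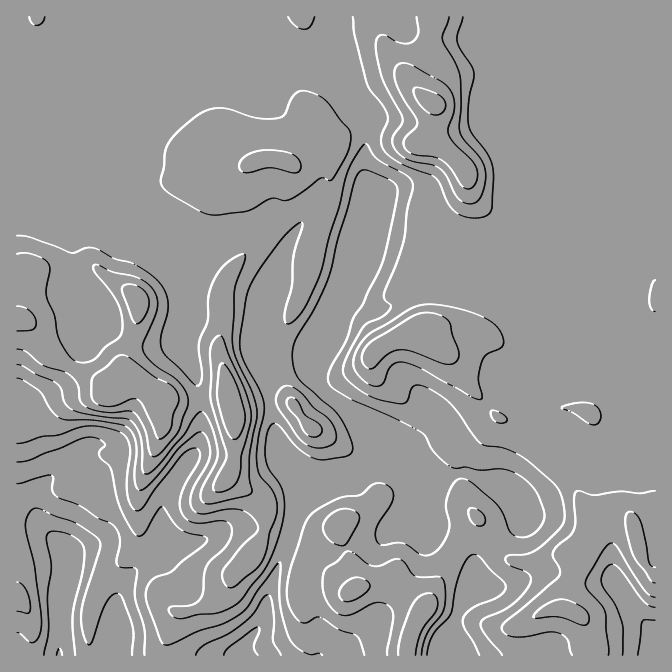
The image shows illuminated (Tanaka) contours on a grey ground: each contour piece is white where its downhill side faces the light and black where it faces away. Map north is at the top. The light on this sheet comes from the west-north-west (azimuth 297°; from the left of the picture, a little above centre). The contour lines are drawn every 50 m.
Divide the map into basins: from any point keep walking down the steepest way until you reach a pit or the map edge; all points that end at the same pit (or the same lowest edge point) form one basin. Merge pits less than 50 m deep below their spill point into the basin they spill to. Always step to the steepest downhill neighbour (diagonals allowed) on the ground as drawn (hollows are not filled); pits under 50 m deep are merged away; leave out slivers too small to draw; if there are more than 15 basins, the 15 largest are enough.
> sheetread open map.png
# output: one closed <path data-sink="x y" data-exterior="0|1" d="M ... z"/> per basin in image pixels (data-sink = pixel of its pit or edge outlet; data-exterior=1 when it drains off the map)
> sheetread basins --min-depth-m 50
<path data-sink="60 655" data-exterior="1" d="M655 16l-639 1 1 639 147 0 2-16 10-25 3-2 8 0 22-7 6-3 11-11 7-17 23-23 7-14 4-19 1 8 7 4 12 2 23 8 10 0 21-17 0 13 12 30 3 20-6 4-5-2-20-16-11 0-10 7-3 7 0 17 13 52 93 0 2-18 7-16 10-14 30-60 21-29 4 3 8 16 15 18 10 5 20 2 28-9 18 2 8-9 5-23 12-10 17-1 5 1 6 8 5 26 5 14 13 13z"/><path data-sink="454 655" data-exterior="1" d="M478 519l-17 21-23 42-12 26-10 14-7 16-1 17 186 1 0-11-8-21-6-8-16-8 19-53-21-1-28 9-12 0-14-4-15-15z"/><path data-sink="240 655" data-exterior="1" d="M267 519l-4 19-7 14-23 23-7 17-11 11-6 3-22 7-8 0-3 2-10 25-1 16 148-1-12-51 0-17 3-7 10-7 11 0 20 16 5 2 6-4-3-20-12-30 0-13-21 17-10 0-23-8-12-2-7-4z"/><path data-sink="650 655" data-exterior="1" d="M622 513l-17 1-12 10-2 13-13 28-14 43 16 8 6 8 7 14 2 18 60 0 1-79-15-19-10-40z"/>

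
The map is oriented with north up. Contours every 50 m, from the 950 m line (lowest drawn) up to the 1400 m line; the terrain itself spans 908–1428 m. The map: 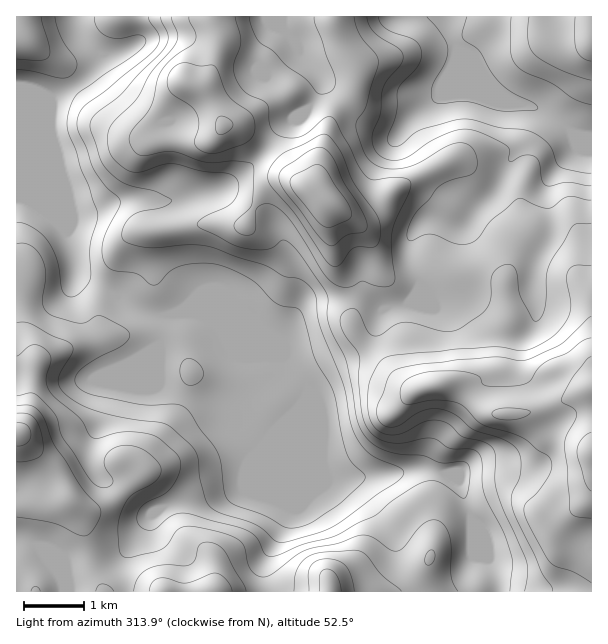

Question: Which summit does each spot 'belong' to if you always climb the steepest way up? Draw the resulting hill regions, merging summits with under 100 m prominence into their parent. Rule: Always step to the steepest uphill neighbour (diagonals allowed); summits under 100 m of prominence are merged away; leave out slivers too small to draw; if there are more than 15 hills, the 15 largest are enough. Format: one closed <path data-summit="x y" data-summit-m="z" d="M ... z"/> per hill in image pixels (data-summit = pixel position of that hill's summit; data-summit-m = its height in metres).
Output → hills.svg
<path data-summit="591 453" data-summit-m="1428" d="M449 16l-168 0-23 50 36 50 11-4 9-11 8-17-1-6 45 42 27 13 6 0 6-7 3 8 16 18 18 33 7 7 31 12-16 20-5 2-31-8-14 13-4 6 0 18 10 32-10 15-29 8-7-6-17-6-46 3-11 7-19 30-9-1-54-23-39-1 19-19 0-3-16-16-4-9-6-45-4-15-4-4-42-2-48 16-6-7-8-23-43-44-1 223 7 3 13 2 30 9 30 0 42-18 21-18-1 40 4 3 26 11 37 7 11-2 7-8-5 8 2 17 14 15 9 6 3 0 34-33 5-10 2 37 20 46 62-5 27-6 12 0 22 5 10 9 9 32 25 55 4 22 93 0 1-454-19-4-12-12-13-8-17-8-16-3-20-13-17-24-16-16-5-2-6-15 0-12z"/><path data-summit="324 201" data-summit-m="1341" d="M279 16l-142 0-1 26-16 10-10 3-8-1-10 15-12 13-14 9-13 7-6 0-18-7-13 1 0 49 44 45 8 23 6 7 48-16 42 2 6 11 8 53 4 9 16 16 0 3-20 18 40 2 58 24 5 0 3-3 16-27 11-7 46-3 11 3 13 9 29-8 10-15-10-32 0-18 4-6 14-13 12 2 10 4 14 0 16-20-31-12-7-7-18-33-16-18-3-8-6 7-6 0-27-13-43-41-4 14-9 14-5 5-11 4-36-50 16-33z"/><path data-summit="330 591" data-summit-m="1326" d="M305 404l-1 72-15 39-24 45-1 13 2 19 232-1-4-21-25-55-9-32-5-7-18-6-21-1-27 6-62 5-20-46z"/><path data-summit="17 434" data-summit-m="1319" d="M135 362l-39 17-30 0-50-13 0 225 248 1 1-32 24-45 15-39 2-78-6 9-30 28-11 14-13 33-4 4-44 7-21 7-25 14-6-3-27-25-17-6-6-7-6-15 1-15 13-30 5-29 11-5z"/><path data-summit="591 36" data-summit-m="1135" d="M591 16l-141 0 0 4 1 13 6 15 5 2 16 16 14 20 12 11 11 6 16 3 17 8 13 8 12 12 18 4z"/><path data-summit="21 36" data-summit-m="1045" d="M74 16l-58 1 1 74 12 0 18 7 6 0 27-16 12-13 10-15-13-10-10-11z"/>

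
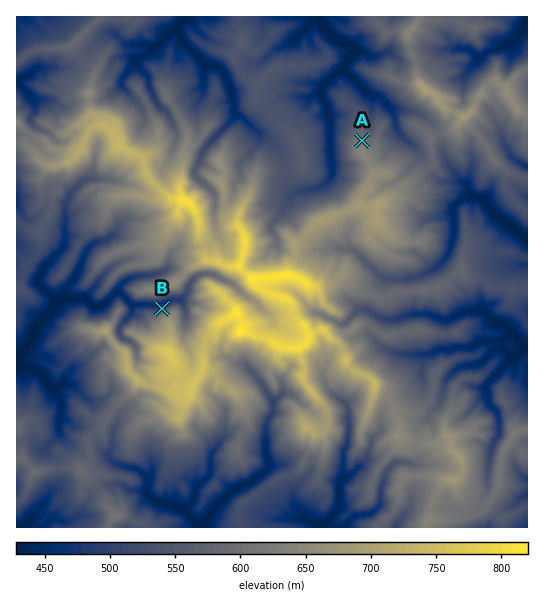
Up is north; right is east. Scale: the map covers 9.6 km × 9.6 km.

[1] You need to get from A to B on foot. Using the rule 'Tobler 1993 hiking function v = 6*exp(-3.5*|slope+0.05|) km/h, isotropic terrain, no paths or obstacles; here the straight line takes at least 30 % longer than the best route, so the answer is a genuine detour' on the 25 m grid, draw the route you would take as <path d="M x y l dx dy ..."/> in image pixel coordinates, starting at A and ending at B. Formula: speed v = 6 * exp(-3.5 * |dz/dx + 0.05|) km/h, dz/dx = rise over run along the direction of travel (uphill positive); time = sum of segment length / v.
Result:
<path d="M362 141l1 1 6 11 0 17-12 24-4 4-3 5-19 19-10 5-28 28-8 4-3 3-8 4-4 0-5 3-3 0-5 2-12 0-2 3-8 0 2 3-11 0-11-6-8 0-8 4-8 8-2 6 0 2-6 11-2 1-3-1-4 0-12 7"/>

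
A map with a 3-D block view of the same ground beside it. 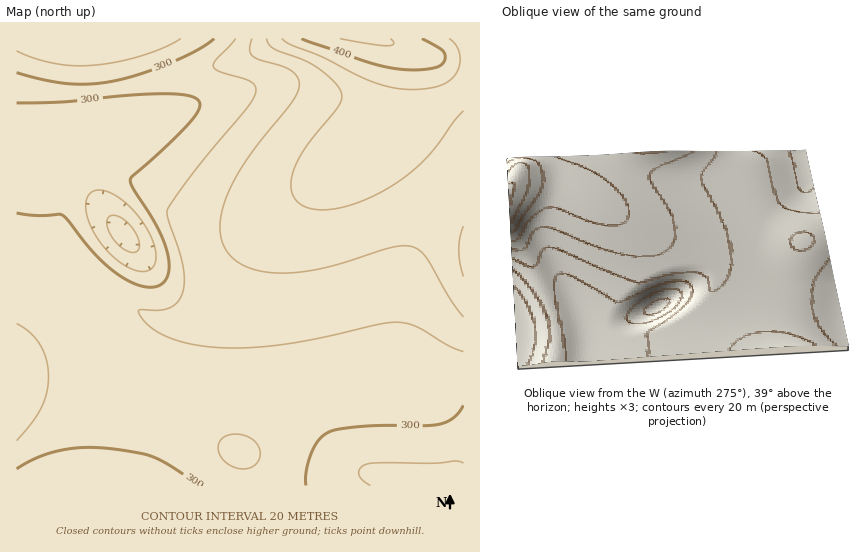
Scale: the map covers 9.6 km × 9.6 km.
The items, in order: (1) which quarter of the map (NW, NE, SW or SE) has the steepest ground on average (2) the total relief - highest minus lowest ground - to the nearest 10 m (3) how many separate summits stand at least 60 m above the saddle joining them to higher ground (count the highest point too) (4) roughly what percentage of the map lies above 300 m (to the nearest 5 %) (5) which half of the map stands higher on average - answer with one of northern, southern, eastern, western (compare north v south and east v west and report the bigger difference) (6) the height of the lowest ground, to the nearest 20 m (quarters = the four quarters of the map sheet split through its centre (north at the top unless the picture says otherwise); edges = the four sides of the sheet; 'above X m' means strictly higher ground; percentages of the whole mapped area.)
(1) Slopes are steepest in the north-west quarter.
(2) From the lowest to the highest ground is roughly 170 m.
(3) There is 1 summit with 60 m or more of prominence.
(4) Ground above 300 m makes up about 80 % of the sheet.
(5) Taken as a whole, the eastern half is higher than the western.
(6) The lowest point is down at roughly 260 m.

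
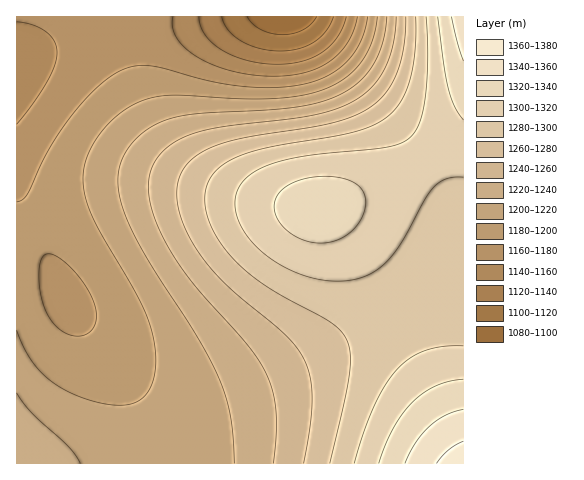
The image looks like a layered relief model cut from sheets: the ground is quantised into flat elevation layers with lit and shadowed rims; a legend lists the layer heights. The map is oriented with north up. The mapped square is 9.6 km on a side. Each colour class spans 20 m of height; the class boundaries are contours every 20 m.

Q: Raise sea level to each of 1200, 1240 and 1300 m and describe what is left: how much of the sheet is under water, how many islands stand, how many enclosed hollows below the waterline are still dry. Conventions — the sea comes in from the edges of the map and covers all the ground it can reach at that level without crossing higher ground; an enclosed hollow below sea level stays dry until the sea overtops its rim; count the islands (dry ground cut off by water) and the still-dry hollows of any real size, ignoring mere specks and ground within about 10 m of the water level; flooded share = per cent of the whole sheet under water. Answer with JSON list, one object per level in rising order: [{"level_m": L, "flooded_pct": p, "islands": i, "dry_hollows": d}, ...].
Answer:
[{"level_m": 1200, "flooded_pct": 29, "islands": 0, "dry_hollows": 0}, {"level_m": 1240, "flooded_pct": 52, "islands": 0, "dry_hollows": 0}, {"level_m": 1300, "flooded_pct": 82, "islands": 0, "dry_hollows": 0}]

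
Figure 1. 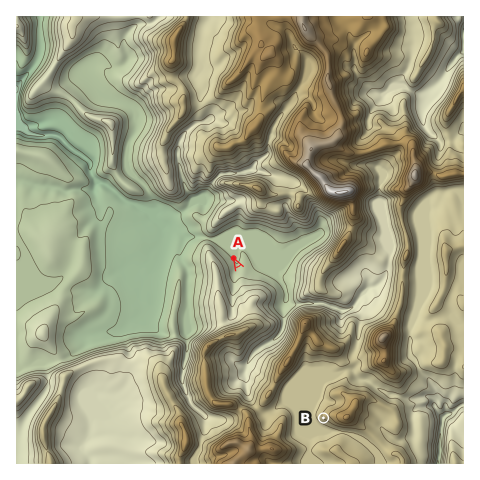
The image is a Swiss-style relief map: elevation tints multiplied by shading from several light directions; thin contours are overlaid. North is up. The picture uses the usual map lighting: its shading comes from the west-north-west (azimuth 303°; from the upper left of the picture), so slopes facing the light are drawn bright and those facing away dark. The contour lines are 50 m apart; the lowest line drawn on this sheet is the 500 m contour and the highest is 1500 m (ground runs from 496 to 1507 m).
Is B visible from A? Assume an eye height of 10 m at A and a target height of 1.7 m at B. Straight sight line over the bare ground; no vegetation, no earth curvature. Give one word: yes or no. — no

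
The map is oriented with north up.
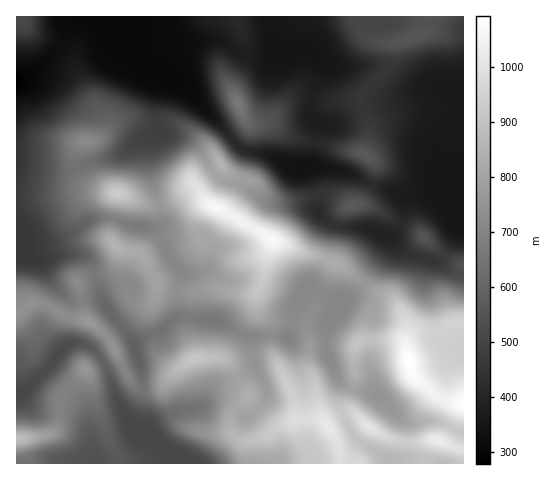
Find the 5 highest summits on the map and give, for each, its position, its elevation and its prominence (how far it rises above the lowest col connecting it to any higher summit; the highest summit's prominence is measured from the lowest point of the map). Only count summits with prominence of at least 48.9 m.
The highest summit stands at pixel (409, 361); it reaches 1093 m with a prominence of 814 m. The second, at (272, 239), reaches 1072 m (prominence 309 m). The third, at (438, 440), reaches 1036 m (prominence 118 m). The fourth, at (329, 427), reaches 1022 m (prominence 107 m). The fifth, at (368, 426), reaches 1008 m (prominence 77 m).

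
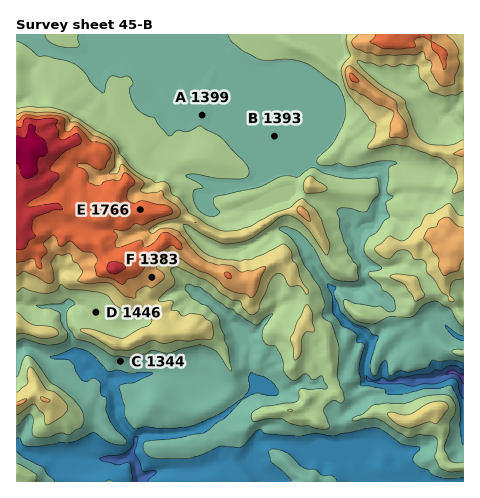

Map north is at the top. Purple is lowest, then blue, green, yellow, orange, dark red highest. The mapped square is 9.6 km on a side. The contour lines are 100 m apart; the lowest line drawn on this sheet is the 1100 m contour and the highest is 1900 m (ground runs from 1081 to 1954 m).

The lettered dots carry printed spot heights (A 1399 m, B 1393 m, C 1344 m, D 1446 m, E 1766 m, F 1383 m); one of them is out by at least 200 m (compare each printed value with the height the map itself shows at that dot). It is F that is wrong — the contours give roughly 1633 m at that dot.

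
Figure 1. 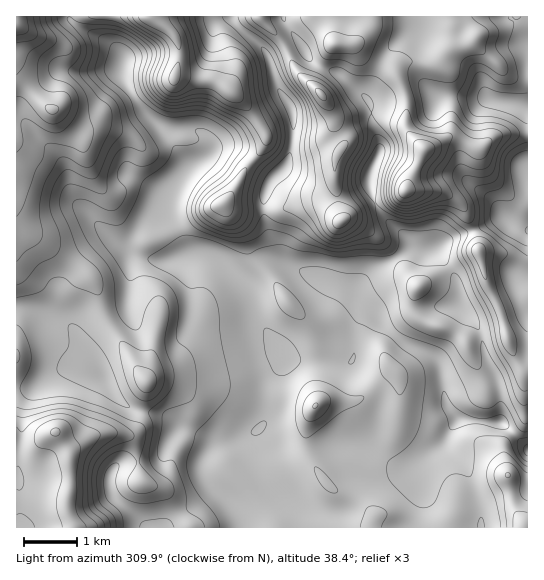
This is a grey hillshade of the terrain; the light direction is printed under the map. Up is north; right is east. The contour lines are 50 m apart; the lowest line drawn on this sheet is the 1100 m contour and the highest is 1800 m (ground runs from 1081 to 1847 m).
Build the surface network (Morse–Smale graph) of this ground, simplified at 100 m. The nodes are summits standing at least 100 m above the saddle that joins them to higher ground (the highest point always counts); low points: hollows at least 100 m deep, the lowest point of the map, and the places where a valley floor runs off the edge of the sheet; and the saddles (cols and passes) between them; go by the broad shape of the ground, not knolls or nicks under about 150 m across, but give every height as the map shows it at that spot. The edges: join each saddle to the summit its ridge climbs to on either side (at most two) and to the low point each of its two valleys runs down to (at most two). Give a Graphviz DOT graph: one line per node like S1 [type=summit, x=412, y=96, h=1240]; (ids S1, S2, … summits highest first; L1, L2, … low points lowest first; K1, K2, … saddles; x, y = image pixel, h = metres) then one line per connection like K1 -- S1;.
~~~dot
graph terrain {
  S1 [type=summit, x=17, y=23, h=1847];
  S2 [type=summit, x=150, y=17, h=1788];
  S3 [type=summit, x=405, y=191, h=1729];
  S4 [type=summit, x=322, y=95, h=1714];
  S5 [type=summit, x=55, y=433, h=1655];
  S6 [type=summit, x=334, y=45, h=1641];
  S7 [type=summit, x=523, y=527, h=1385];
  S8 [type=summit, x=315, y=406, h=1353];
  L1 [type=low, x=527, y=450, h=1081];
  L2 [type=low, x=527, y=230, h=1198];
  K1 [type=saddle, x=381, y=66, h=1517];
  K2 [type=saddle, x=321, y=67, h=1516];
  K3 [type=saddle, x=253, y=161, h=1490];
  K4 [type=saddle, x=371, y=113, h=1450];
  K5 [type=saddle, x=237, y=26, h=1439];
  K6 [type=saddle, x=449, y=97, h=1413];
  K7 [type=saddle, x=17, y=307, h=1382];
  K8 [type=saddle, x=474, y=230, h=1367];
  K9 [type=saddle, x=263, y=210, h=1354];
  K10 [type=saddle, x=473, y=489, h=1204];
  K11 [type=saddle, x=514, y=433, h=1169];
  K1 -- S3;
  K1 -- S6;
  K1 -- L1;
  K2 -- S4;
  K2 -- S6;
  K2 -- L1;
  K3 -- S1;
  K3 -- S2;
  K3 -- L1;
  K4 -- S3;
  K4 -- S4;
  K4 -- L1;
  K5 -- S2;
  K5 -- S4;
  K5 -- L1;
  K6 -- S3;
  K6 -- L1;
  K6 -- L2;
  K7 -- S1;
  K7 -- S5;
  K7 -- L1;
  K8 -- S1;
  K8 -- S3;
  K8 -- L1;
  K8 -- L2;
  K9 -- S1;
  K9 -- S4;
  K9 -- L1;
  K10 -- S7;
  K10 -- S8;
  K10 -- L1;
  K11 -- S1;
  K11 -- S7;
  K11 -- L1;
}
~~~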